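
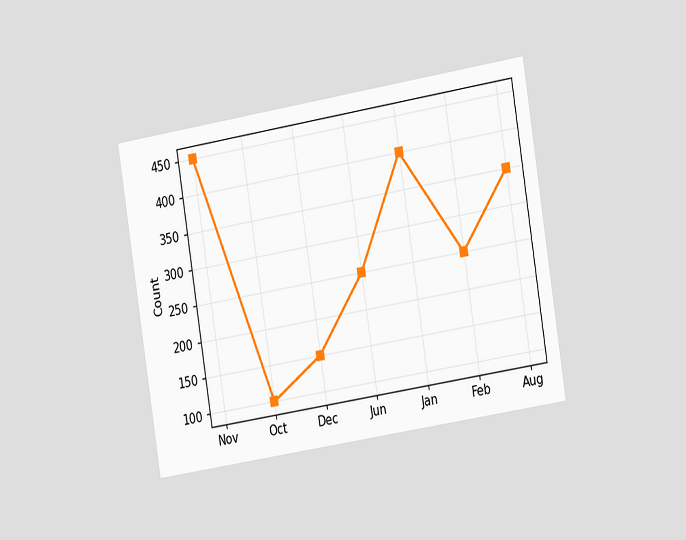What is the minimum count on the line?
The chart is tilted about 9° counter-clockwise and viewed slightly from the right. The lowest point is at Oct, and reading across to the y-axis gives 100.

100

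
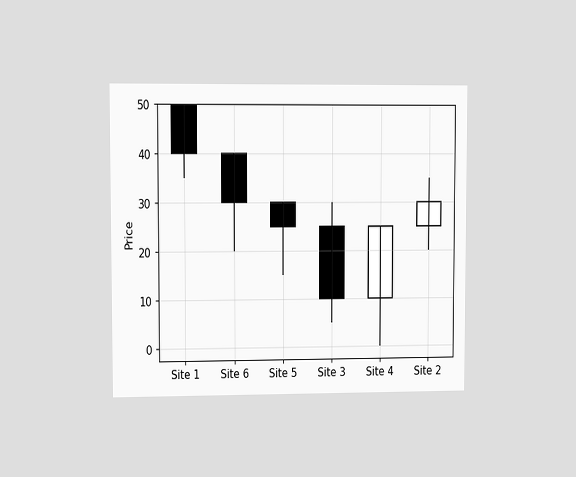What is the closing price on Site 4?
The chart is viewed at a slight angle. The Site 4 candle closes at 25.

25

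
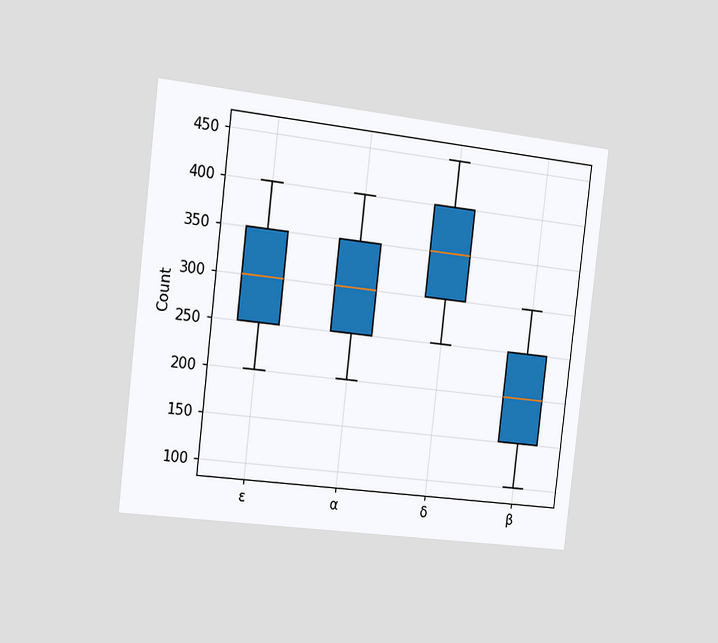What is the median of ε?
300

The chart is tilted about 7° clockwise and viewed slightly from the left. The median line in the ε box sits at 300.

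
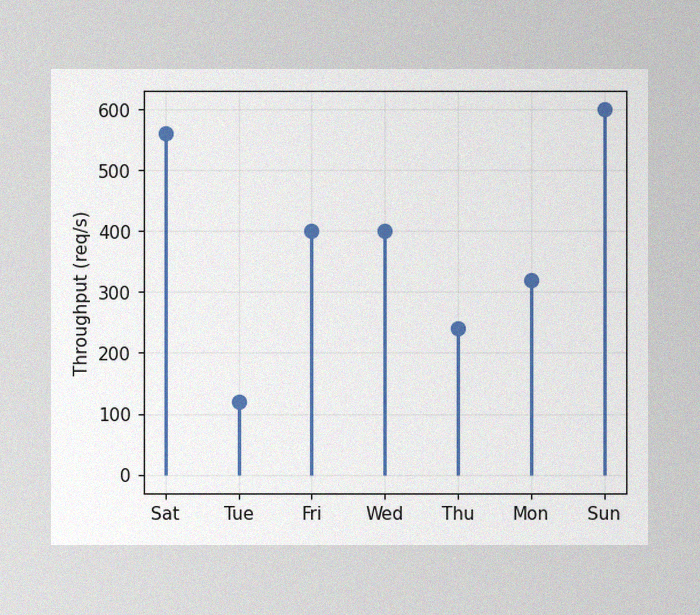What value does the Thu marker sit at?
The image has some photo noise and uneven lighting. The Thu marker sits at 240req/s.

240req/s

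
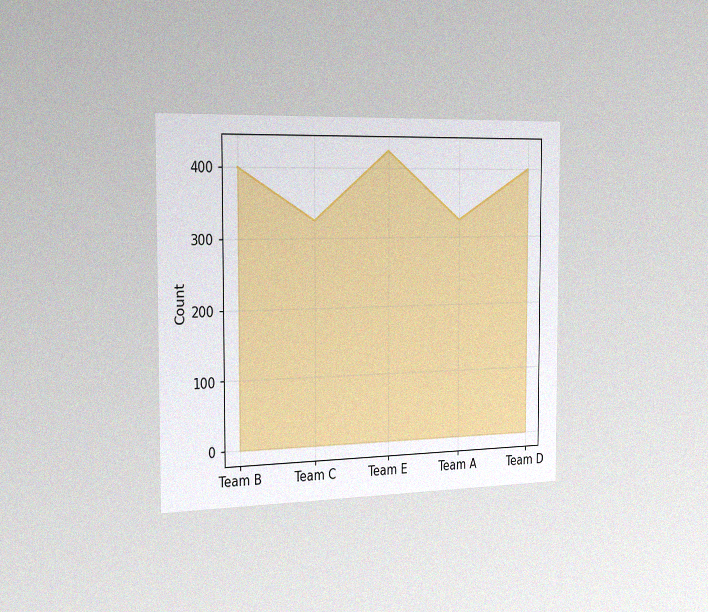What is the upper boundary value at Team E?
The chart is viewed slightly from the left, with some photo noise. At Team E the upper boundary is at 425.

425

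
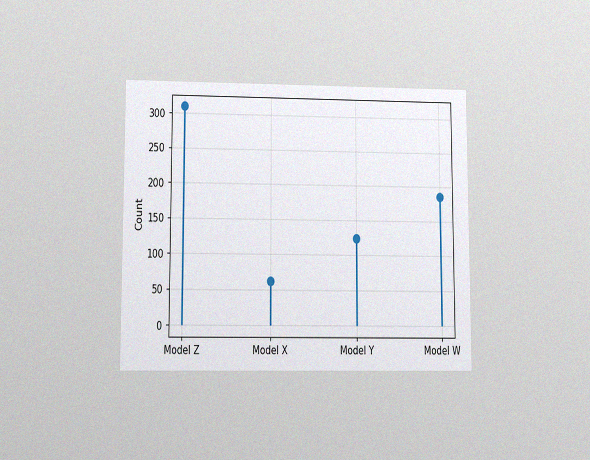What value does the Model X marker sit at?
62

The chart is viewed at a slight angle, with some photo noise. The Model X marker sits at 62.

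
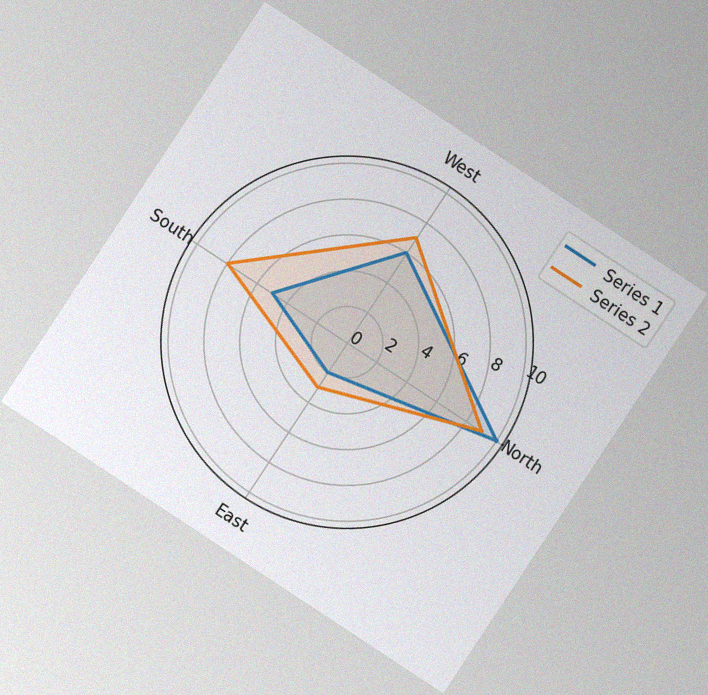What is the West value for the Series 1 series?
6

The chart is tilted about 33° clockwise, with some photo noise. On the West axis, Series 1 reaches 6.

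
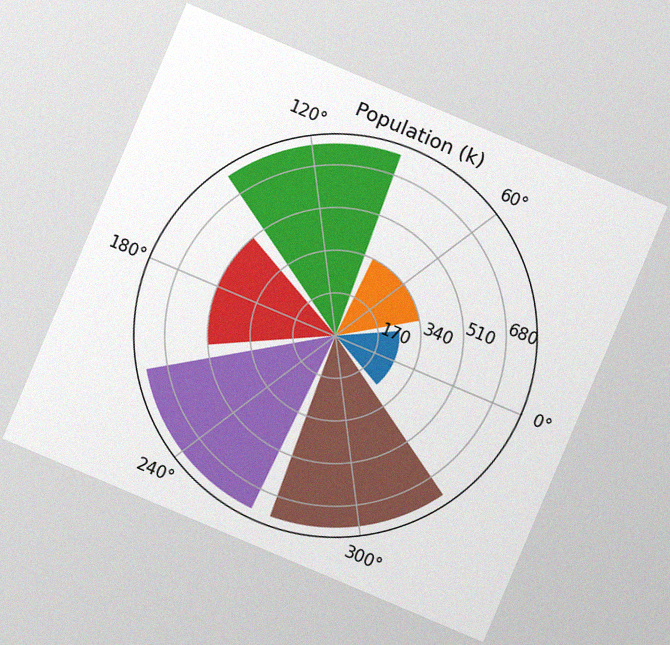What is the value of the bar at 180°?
510k

The chart is tilted about 23° clockwise, with some photo noise. The bar at 180° reaches 510k on the radial axis.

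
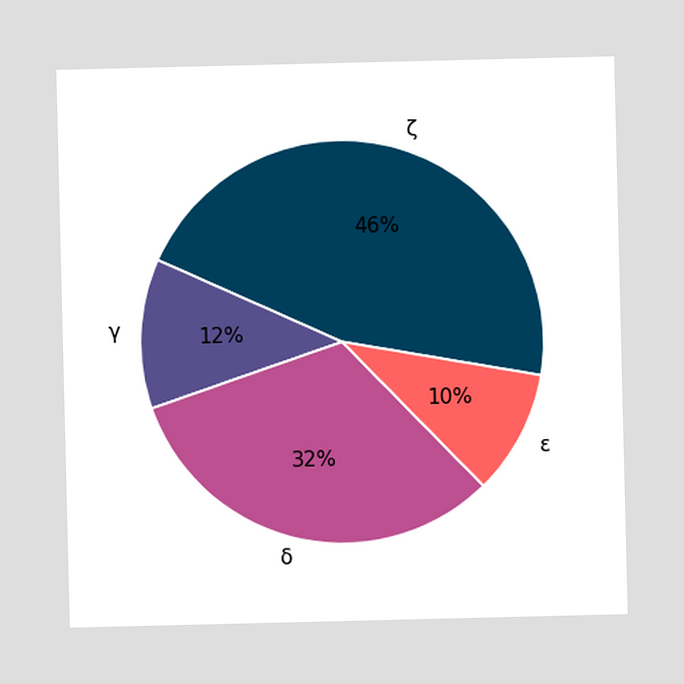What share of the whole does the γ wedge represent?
The γ slice takes up 12% of the pie.

12%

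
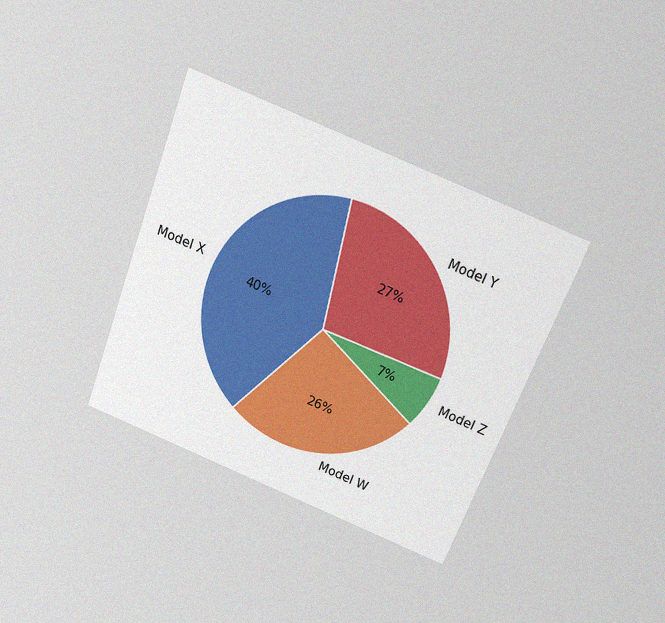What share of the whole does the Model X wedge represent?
40%

The chart is tilted about 21° clockwise and viewed slightly from above, with some photo noise. The Model X slice takes up 40% of the pie.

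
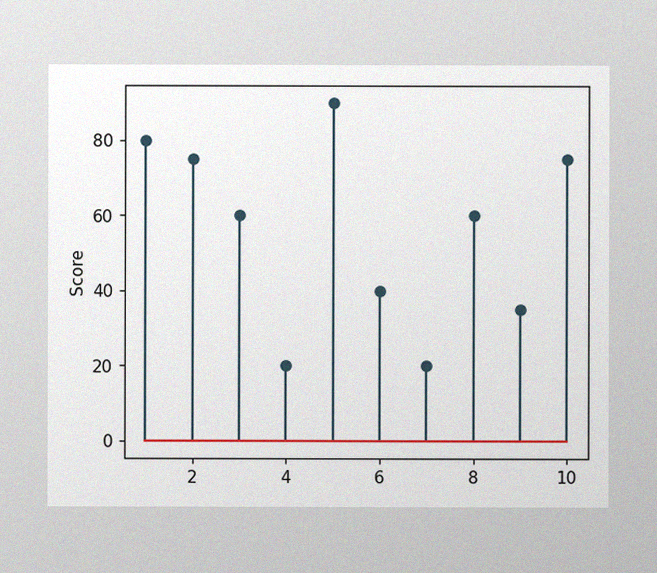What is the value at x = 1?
80

The image has some photo noise and uneven lighting. The stem at x=1 reaches 80.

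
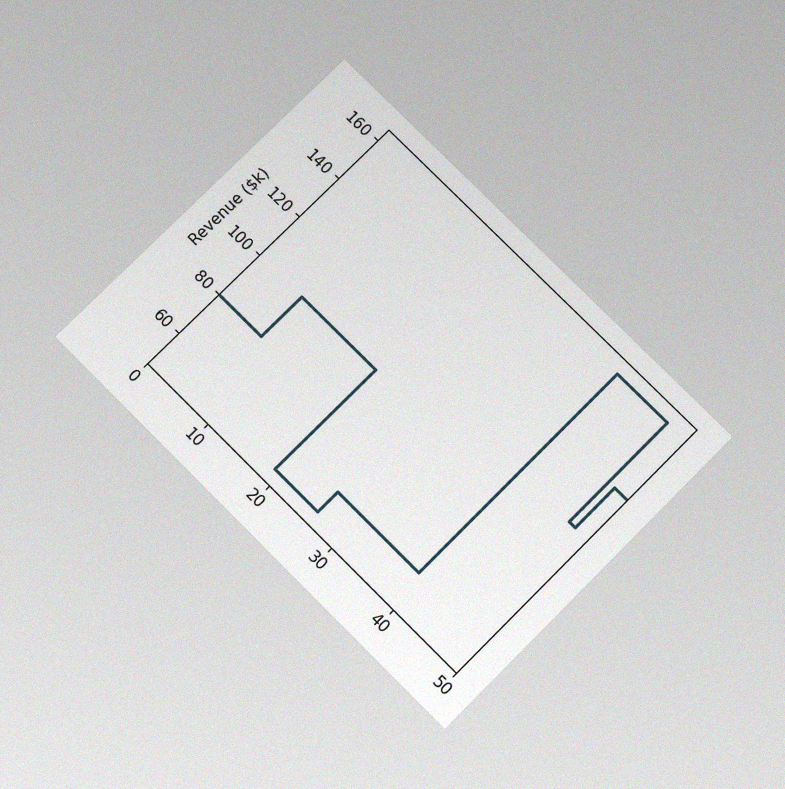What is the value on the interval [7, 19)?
The chart is tilted about 45° clockwise and viewed slightly from below, with some photo noise. On [7, 19) the step sits at $100k.

$100k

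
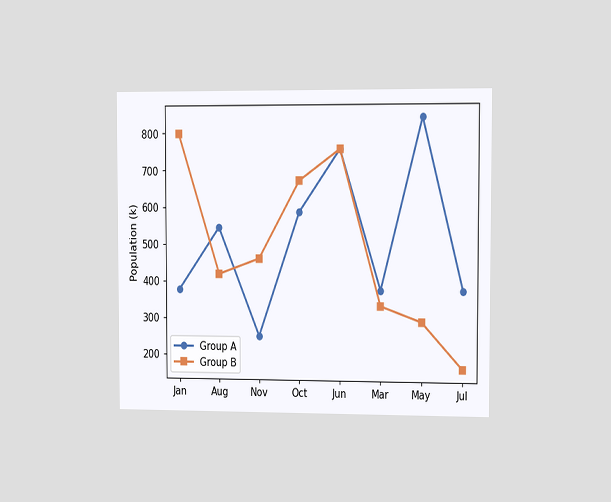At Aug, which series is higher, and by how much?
Group A, by 126k

The chart is viewed slightly from the right. At Aug, Group A sits above the other line by 126k.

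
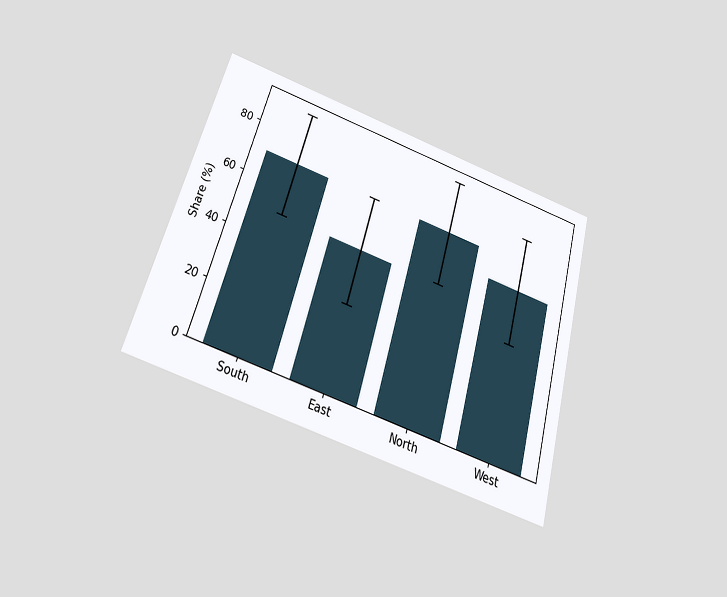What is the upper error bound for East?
70%

The chart is tilted about 16° clockwise and viewed slightly from below. The East bar's upper whisker reaches 70%.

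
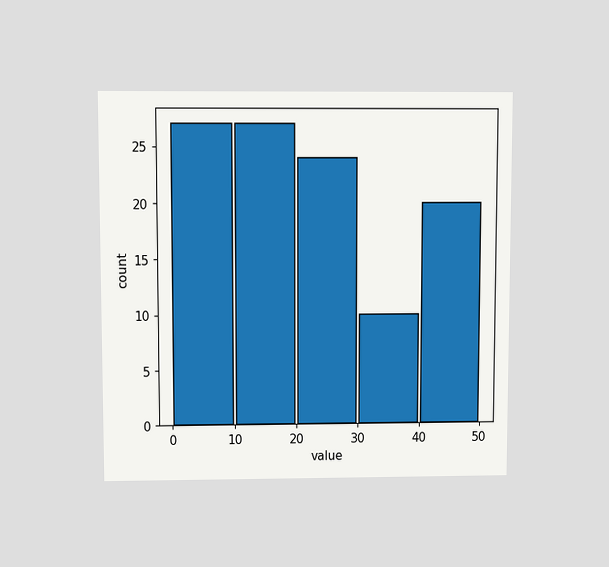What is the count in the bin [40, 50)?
The chart is viewed slightly from above. The [40, 50) bin has height 20.

20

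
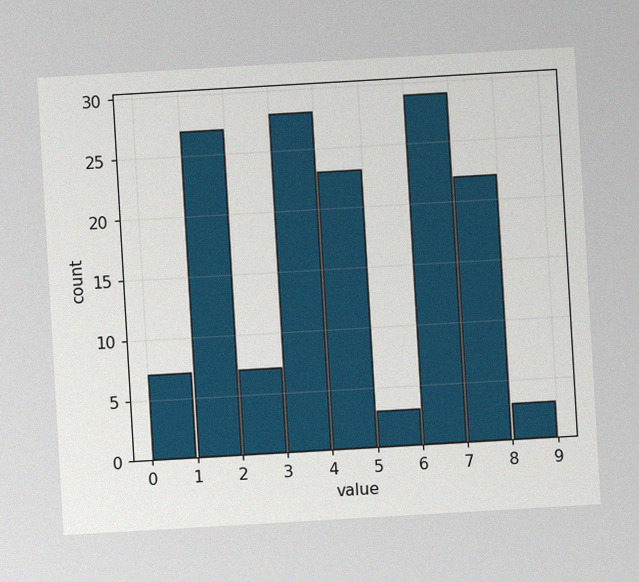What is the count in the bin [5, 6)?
3

The chart is tilted about 3° counter-clockwise, with some photo noise. The [5, 6) bin has height 3.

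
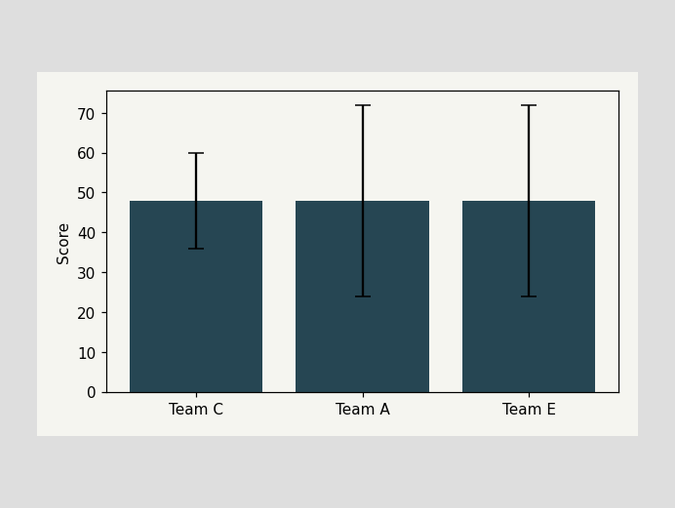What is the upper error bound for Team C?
The Team C bar's upper whisker reaches 60.

60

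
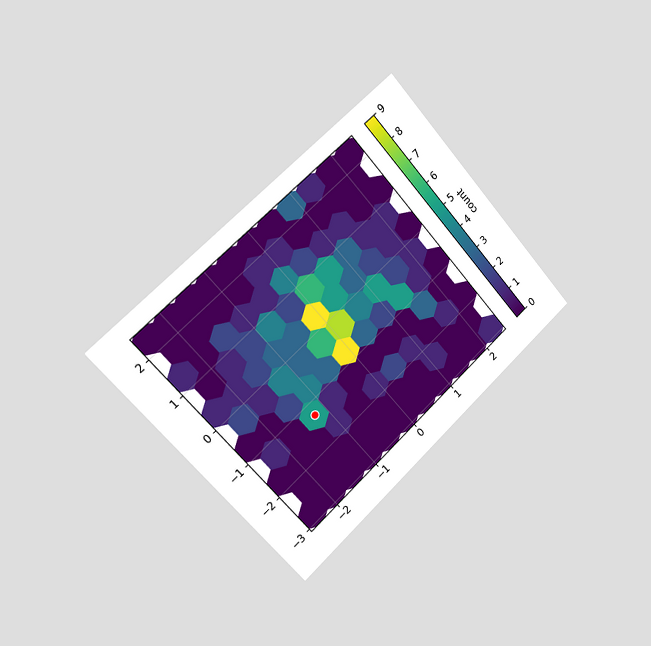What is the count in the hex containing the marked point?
5

The chart is tilted about 42° counter-clockwise and viewed slightly from the left. The marked hex reads 5 on the colorbar.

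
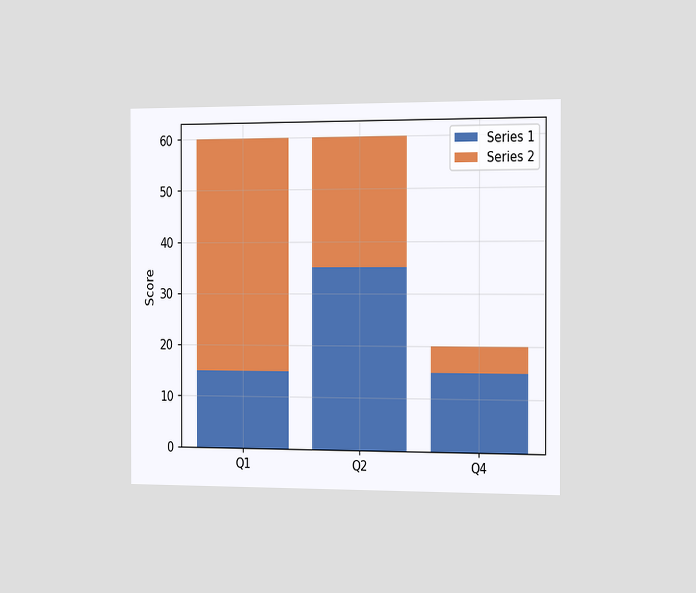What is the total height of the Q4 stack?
20

The chart is viewed slightly from the right. The Q4 stack's top reaches 20 on the y-axis.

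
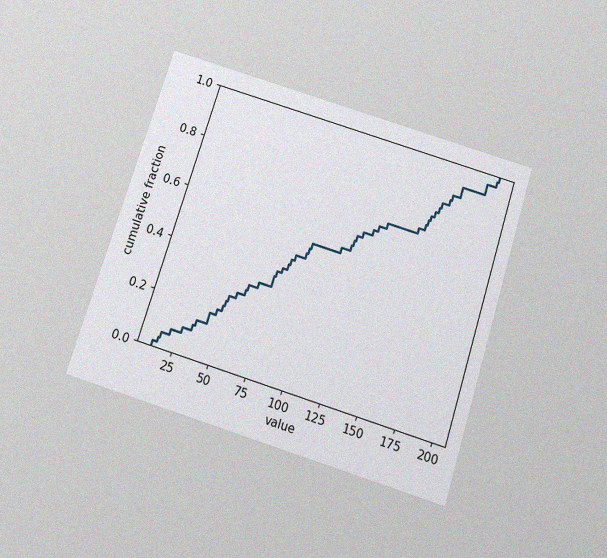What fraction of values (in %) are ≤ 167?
84%

The chart is tilted about 18° clockwise and viewed slightly from below, with some photo noise. At x=167 the ECDF step is at 84%.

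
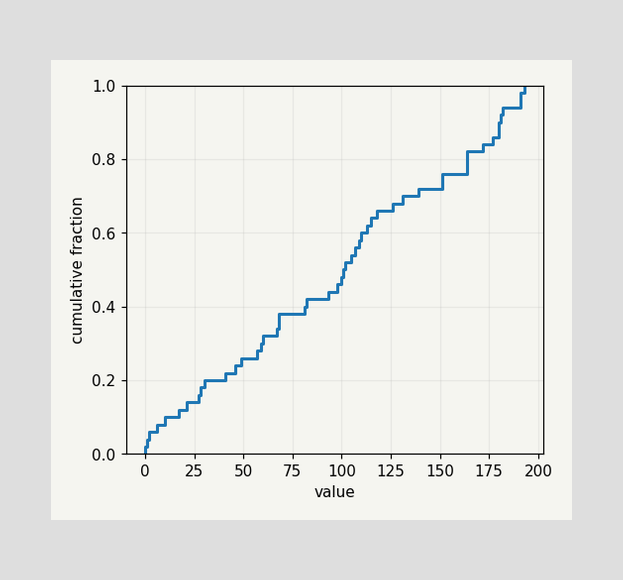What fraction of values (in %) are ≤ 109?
At x=109 the ECDF step is at 58%.

58%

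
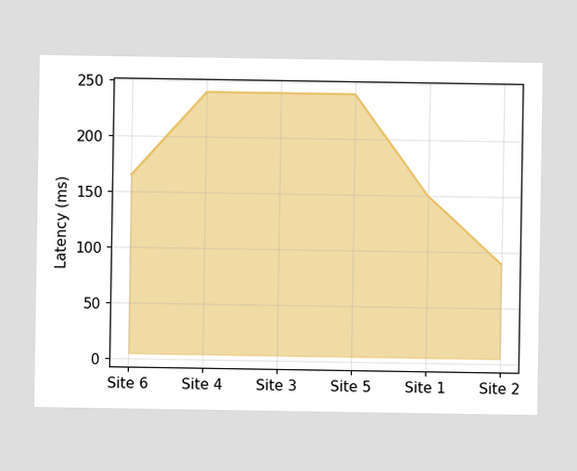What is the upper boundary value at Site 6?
At Site 6 the upper boundary is at 165ms.

165ms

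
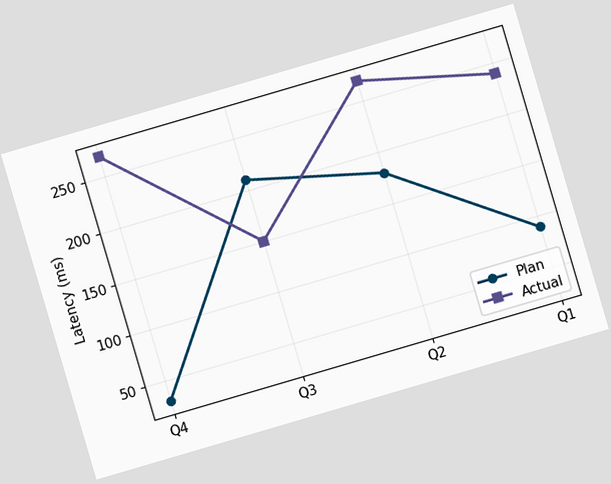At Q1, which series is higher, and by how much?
Actual, by 150ms

The chart is tilted about 16° counter-clockwise. At Q1, Actual sits above the other line by 150ms.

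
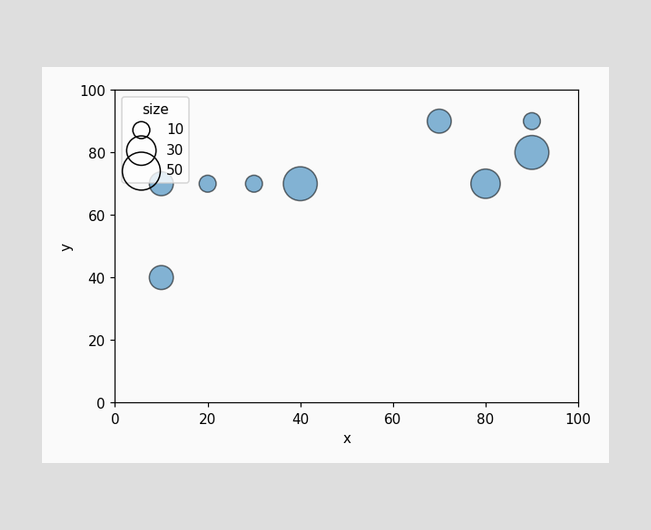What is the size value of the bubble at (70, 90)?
Matching the bubble at (70, 90) against the size legend gives 20.

20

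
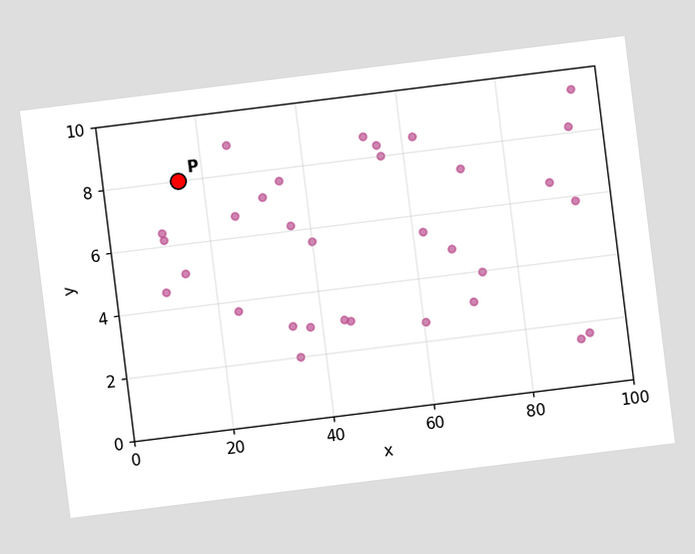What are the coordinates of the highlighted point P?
The chart is tilted about 7° counter-clockwise. Following the gridlines from P to each axis, P sits at (15, 8).

(15, 8)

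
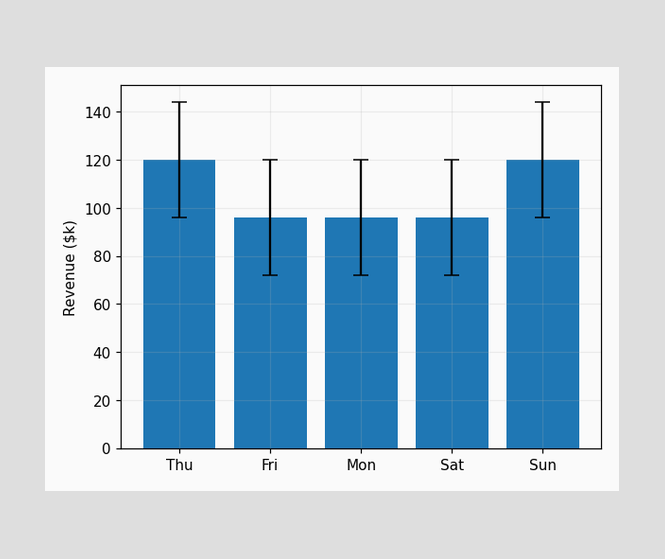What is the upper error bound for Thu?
The Thu bar's upper whisker reaches $144k.

$144k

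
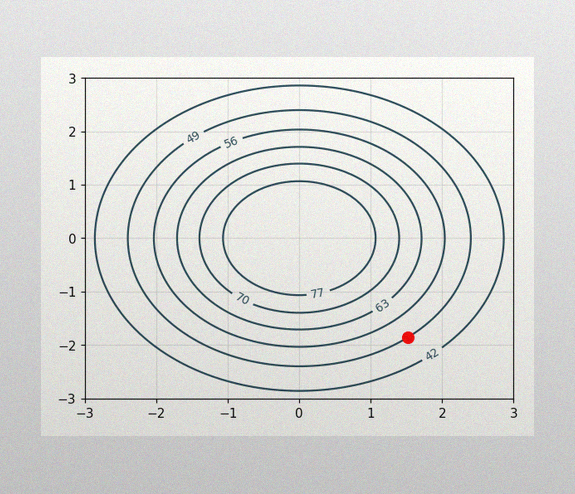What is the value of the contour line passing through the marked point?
49

The image has some photo noise and uneven lighting. The marked point sits on the contour labelled 49.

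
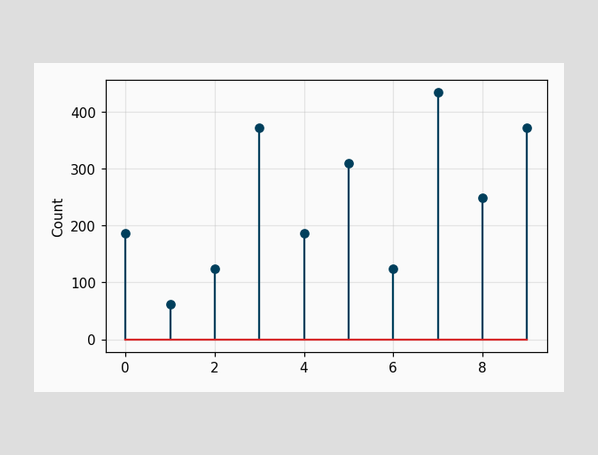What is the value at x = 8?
The stem at x=8 reaches 248.

248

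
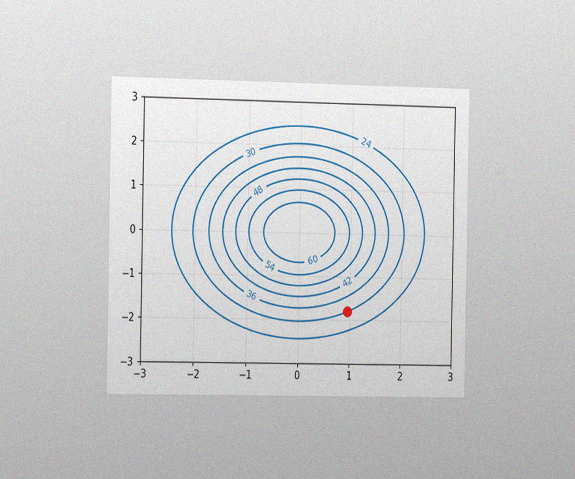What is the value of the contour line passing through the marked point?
The chart is viewed slightly from the left, with some photo noise. The marked point sits on the contour labelled 30.

30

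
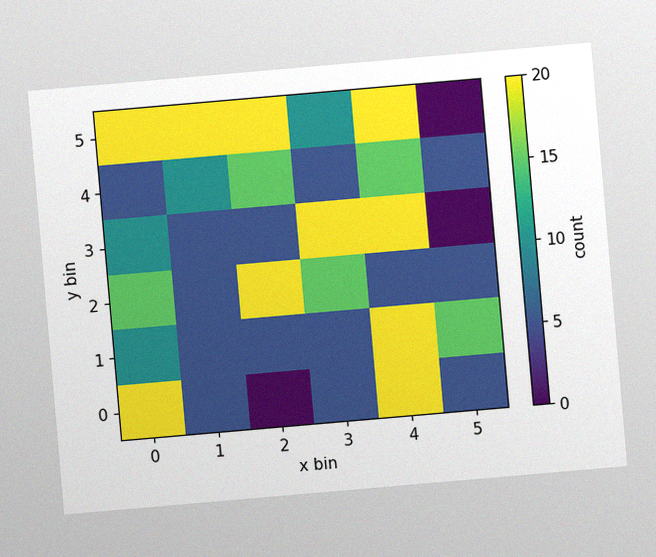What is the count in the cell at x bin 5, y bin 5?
0

The chart is tilted about 5° counter-clockwise, with some photo noise. Matching the cell (5, 5) against the colorbar gives 0.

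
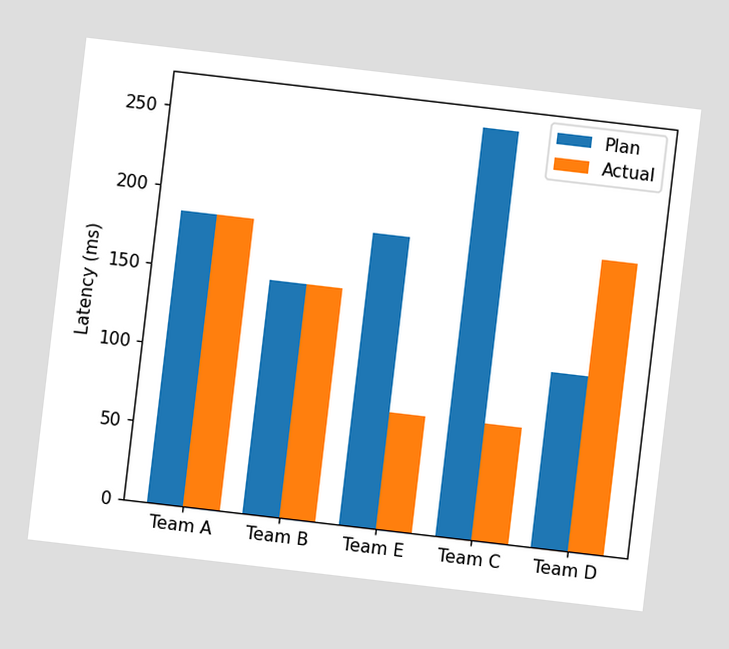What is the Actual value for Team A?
185ms

The chart is tilted about 7° clockwise. The Actual bar at Team A reaches 185ms on the y-axis.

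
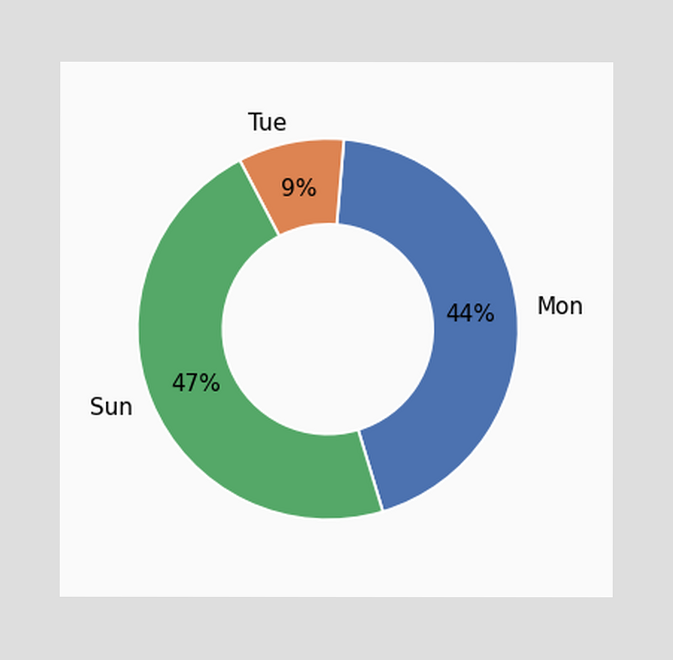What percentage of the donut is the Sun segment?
The Sun segment takes up 47% of the ring.

47%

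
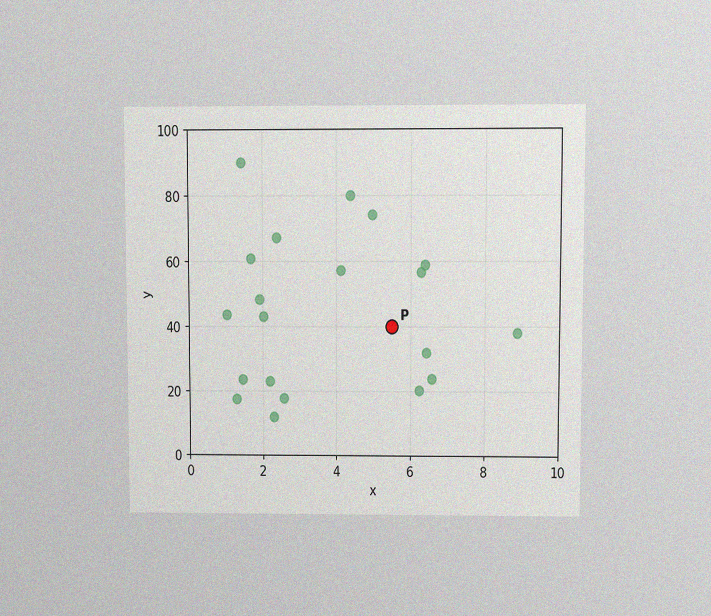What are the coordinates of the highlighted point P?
The chart is viewed at a slight angle, with some photo noise. Following the gridlines from P to each axis, P sits at (5.5, 40).

(5.5, 40)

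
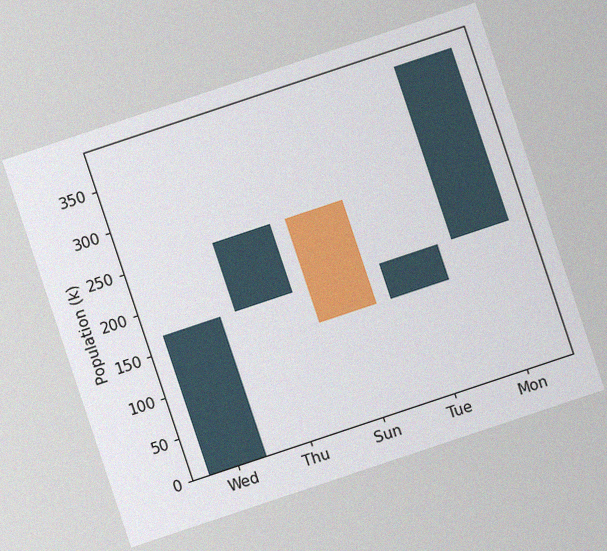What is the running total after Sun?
The chart is tilted about 18° counter-clockwise, with some photo noise. After Sun the running total reaches 126k.

126k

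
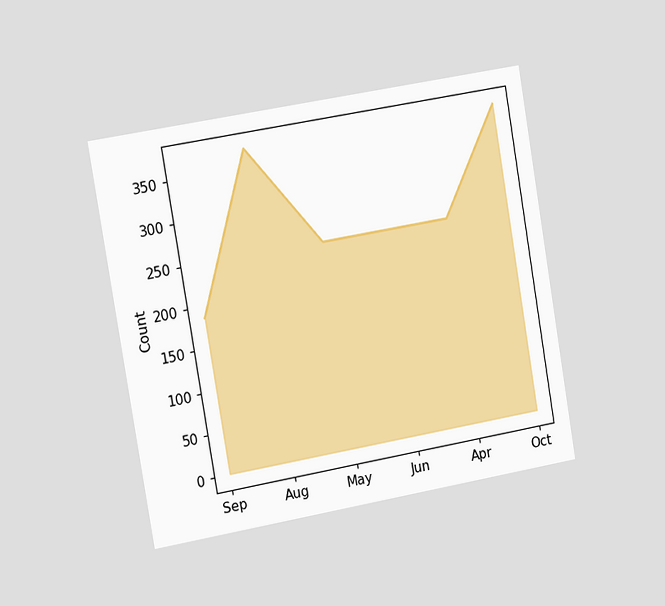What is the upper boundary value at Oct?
372

The chart is tilted about 10° counter-clockwise and viewed slightly from the left. At Oct the upper boundary is at 372.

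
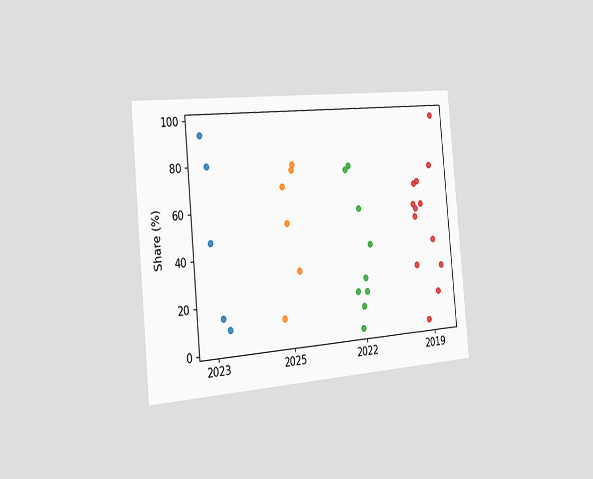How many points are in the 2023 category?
5

The chart is tilted about 5° counter-clockwise and viewed slightly from the left. Counting the markers in the 2023 column gives 5.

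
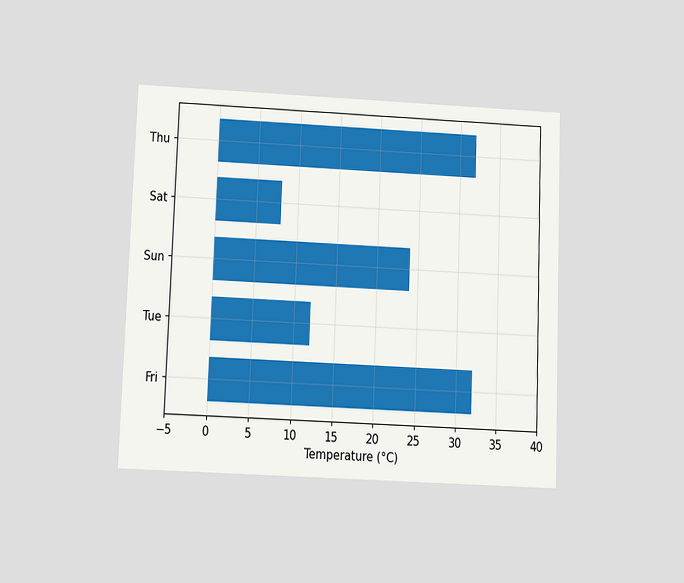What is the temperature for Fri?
32°C

The chart is tilted about 2° clockwise and viewed slightly from below. Reading along the chart's x-axis, the Fri bar reaches 32°C.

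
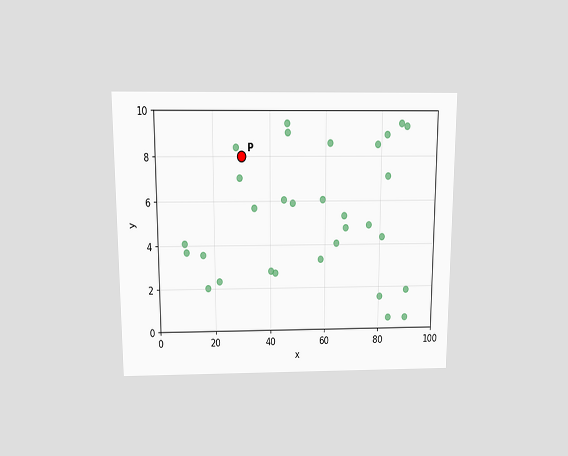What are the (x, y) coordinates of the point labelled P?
The chart is viewed slightly from above. Following the gridlines from P to each axis, P sits at (30, 8).

(30, 8)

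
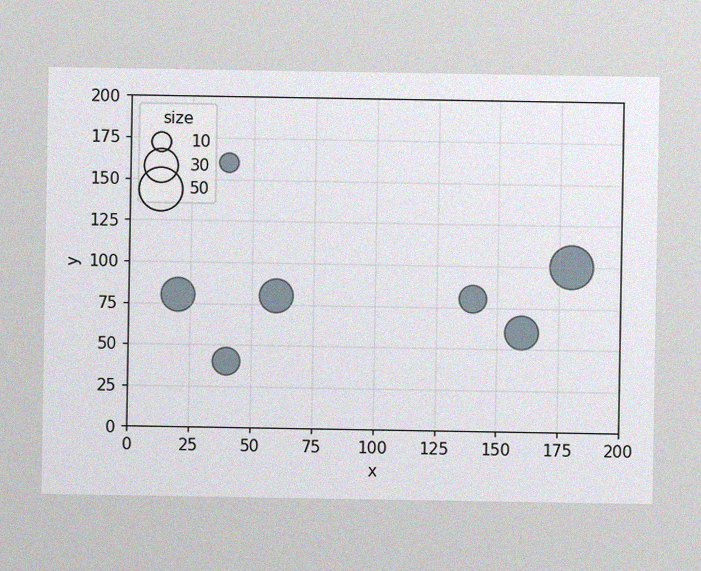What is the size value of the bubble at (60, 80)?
30

The image has some photo noise and uneven lighting. Matching the bubble at (60, 80) against the size legend gives 30.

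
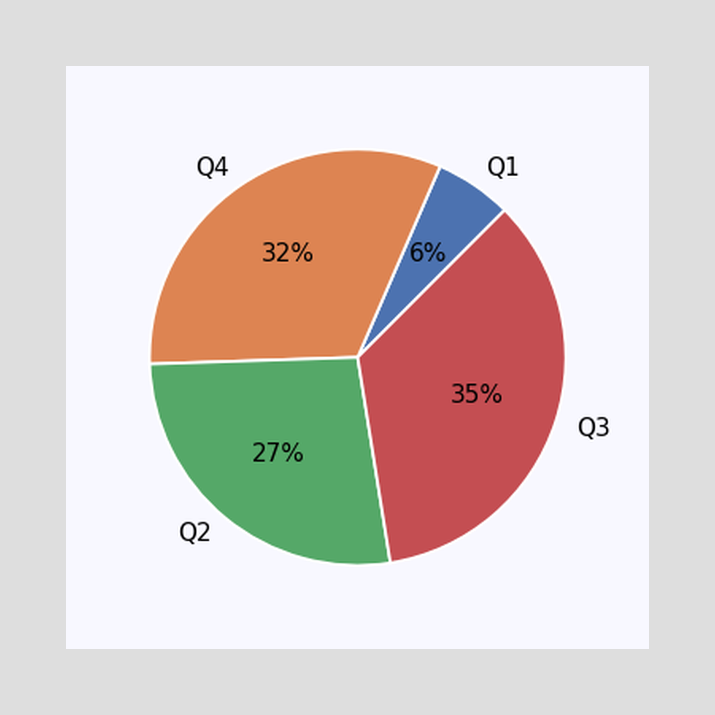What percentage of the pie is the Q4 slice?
The Q4 slice takes up 32% of the pie.

32%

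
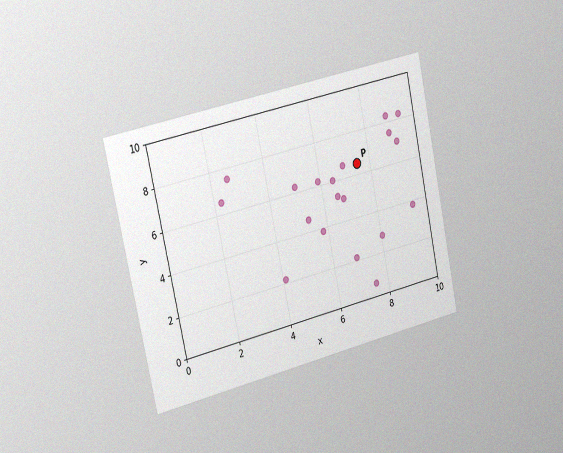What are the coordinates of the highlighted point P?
(7.5, 6.5)

The chart is tilted about 12° counter-clockwise and viewed slightly from the left, with some photo noise. Following the gridlines from P to each axis, P sits at (7.5, 6.5).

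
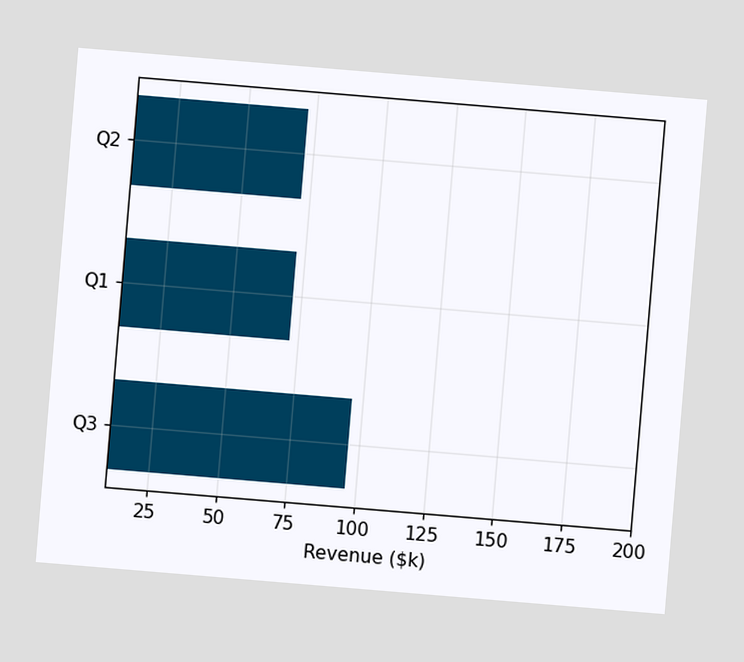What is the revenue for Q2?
The chart is tilted about 5° clockwise. Reading along the chart's x-axis, the Q2 bar reaches $72k.

$72k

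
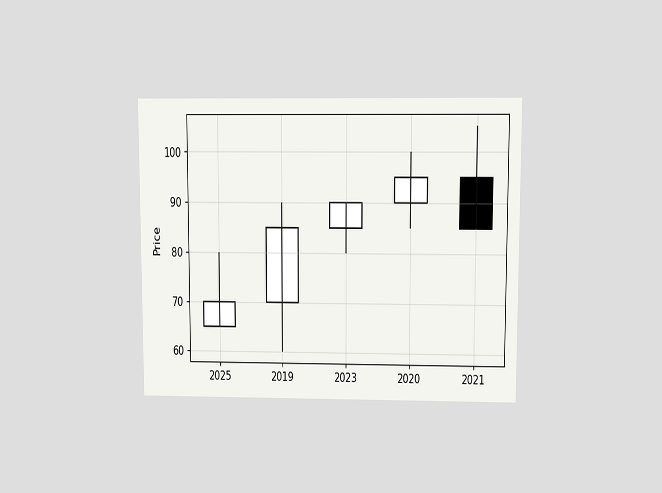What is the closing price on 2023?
The chart is viewed slightly from above. The 2023 candle closes at 90.

90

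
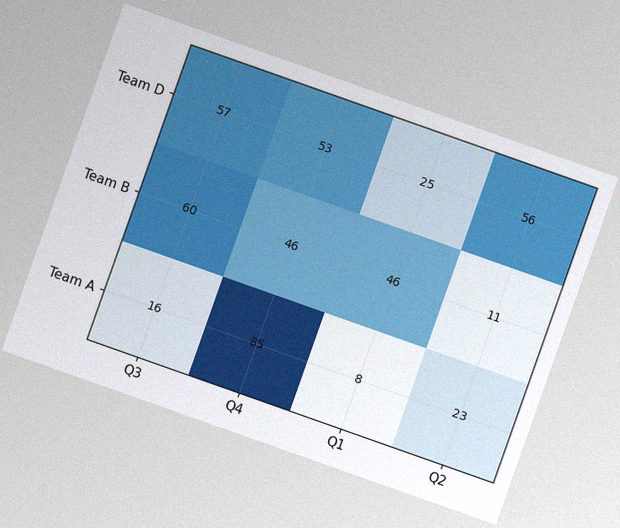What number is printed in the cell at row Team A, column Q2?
The chart is tilted about 19° clockwise, with some photo noise. The (Team A, Q2) cell reads 23.

23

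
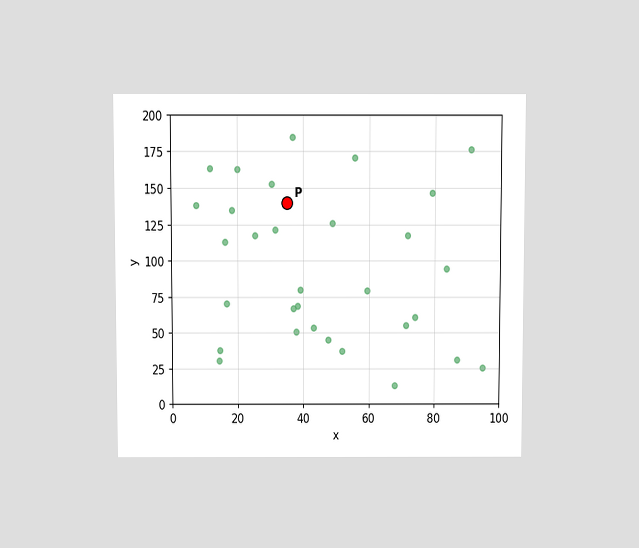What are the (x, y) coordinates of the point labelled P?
The chart is viewed slightly from above. Following the gridlines from P to each axis, P sits at (35, 140).

(35, 140)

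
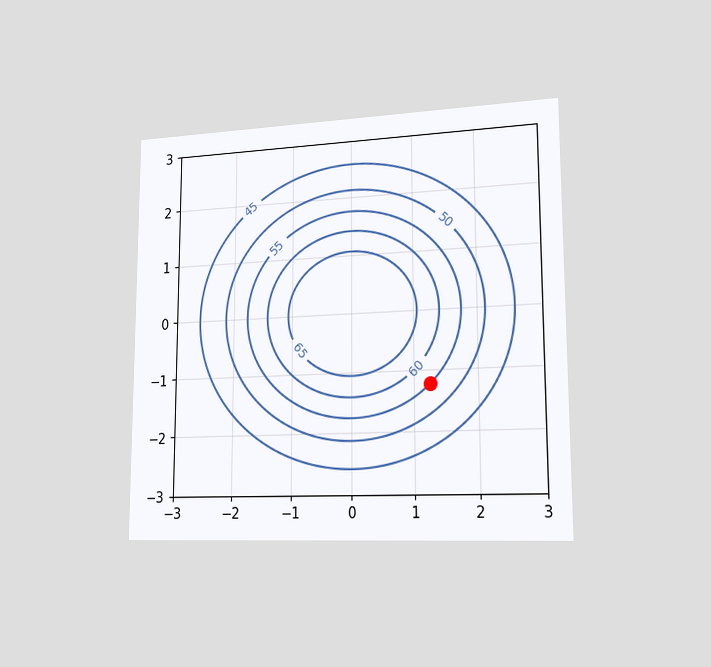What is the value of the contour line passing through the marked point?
The chart is viewed slightly from the right. The marked point sits on the contour labelled 55.

55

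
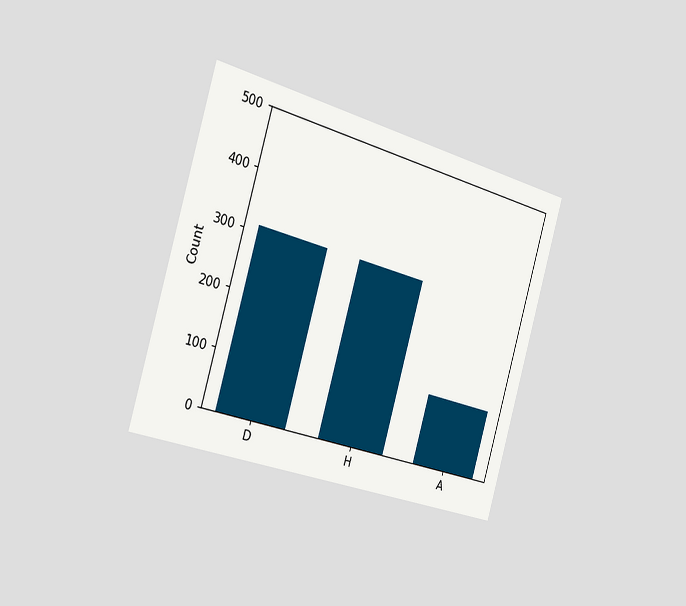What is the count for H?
The chart is tilted about 16° clockwise and viewed slightly from the left. Reading along the chart's y-axis, the H bar reaches 310.

310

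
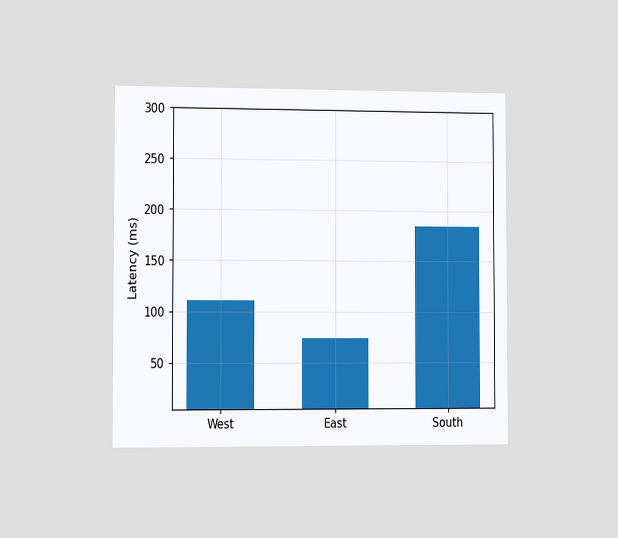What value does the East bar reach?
The chart is viewed slightly from the left. Reading along the chart's y-axis, the East bar reaches 74ms.

74ms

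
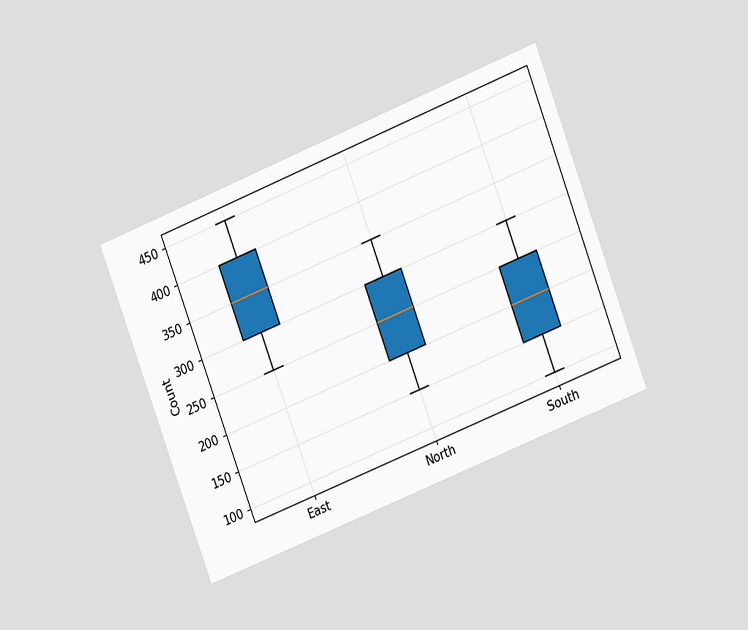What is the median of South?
The chart is tilted about 21° counter-clockwise and viewed at a slight angle. The median line in the South box sits at 200.

200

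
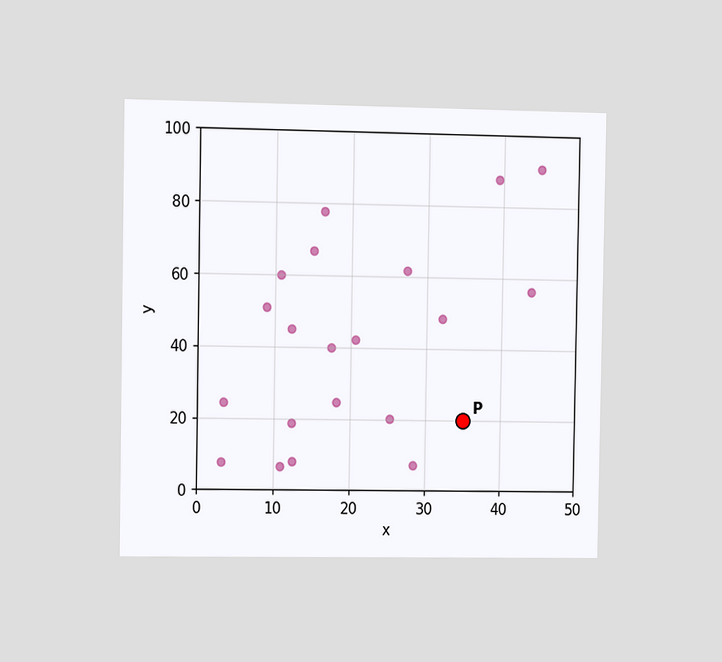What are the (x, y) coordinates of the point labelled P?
(35, 20)

The chart is viewed slightly from the left. Following the gridlines from P to each axis, P sits at (35, 20).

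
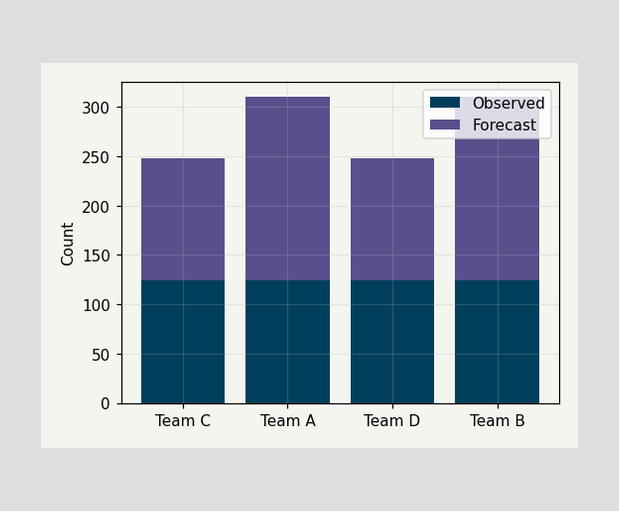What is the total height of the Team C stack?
The Team C stack's top reaches 248 on the y-axis.

248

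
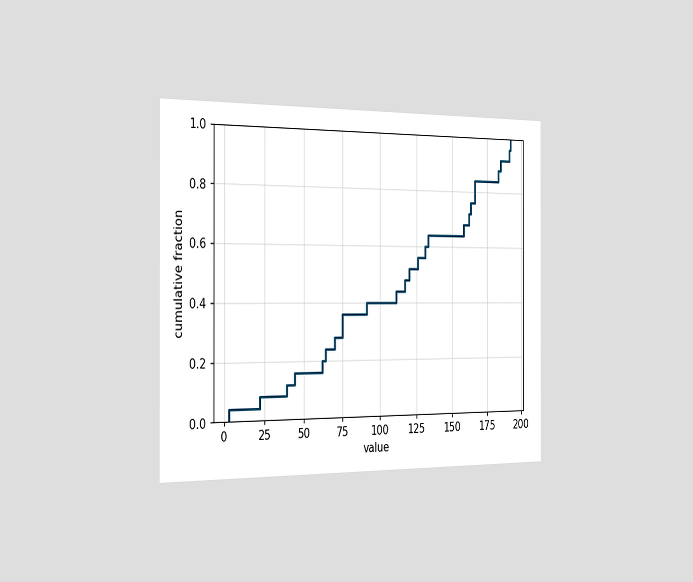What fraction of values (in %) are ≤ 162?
72%

The chart is viewed slightly from the left. At x=162 the ECDF step is at 72%.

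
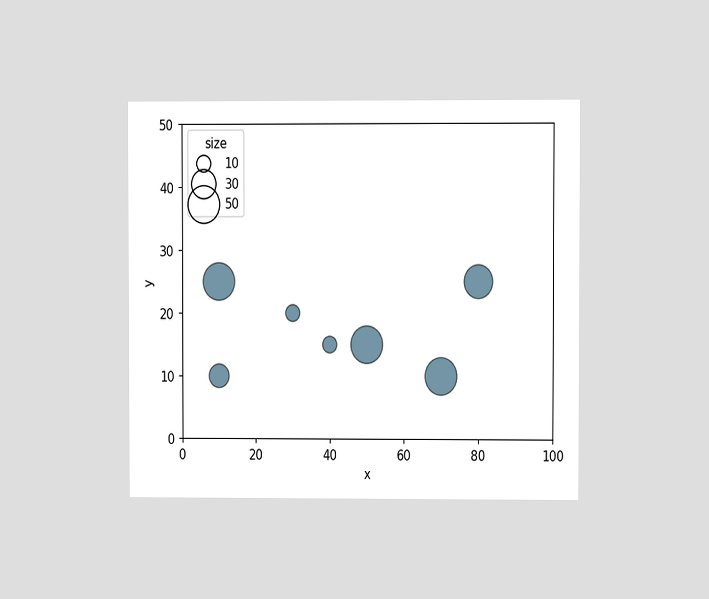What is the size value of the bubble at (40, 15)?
The chart is viewed at a slight angle. Matching the bubble at (40, 15) against the size legend gives 10.

10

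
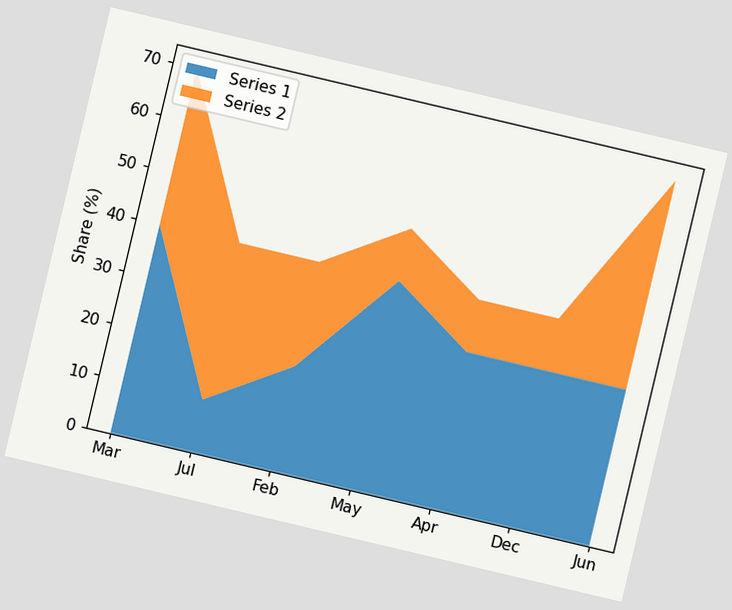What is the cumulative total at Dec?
The chart is tilted about 13° clockwise. The stacked total at Dec reaches 40%.

40%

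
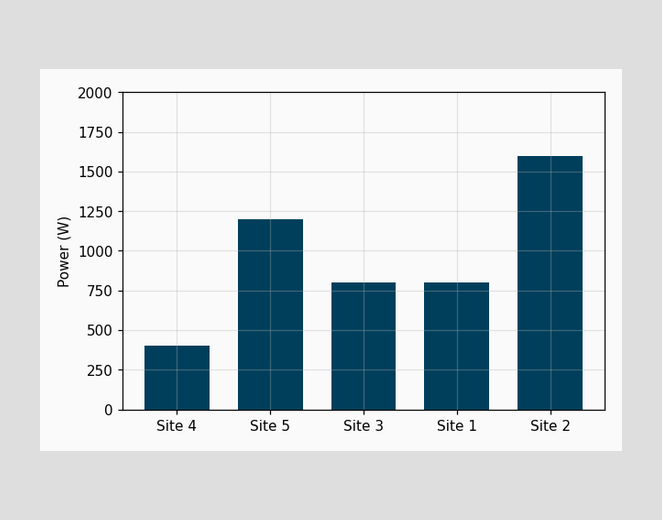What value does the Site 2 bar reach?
1600W

Reading along the chart's y-axis, the Site 2 bar reaches 1600W.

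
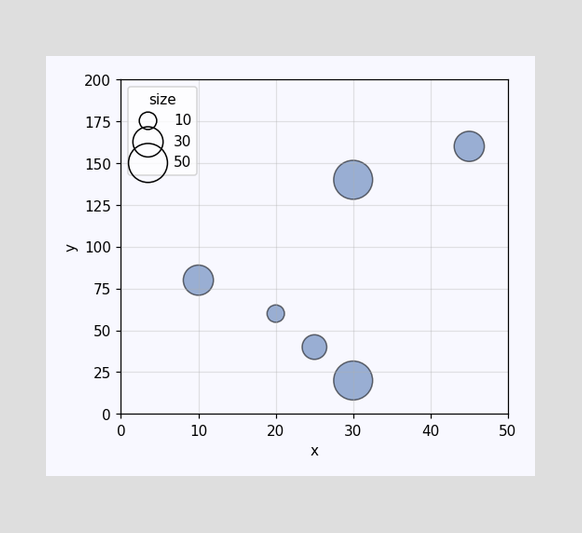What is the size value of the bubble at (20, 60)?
Matching the bubble at (20, 60) against the size legend gives 10.

10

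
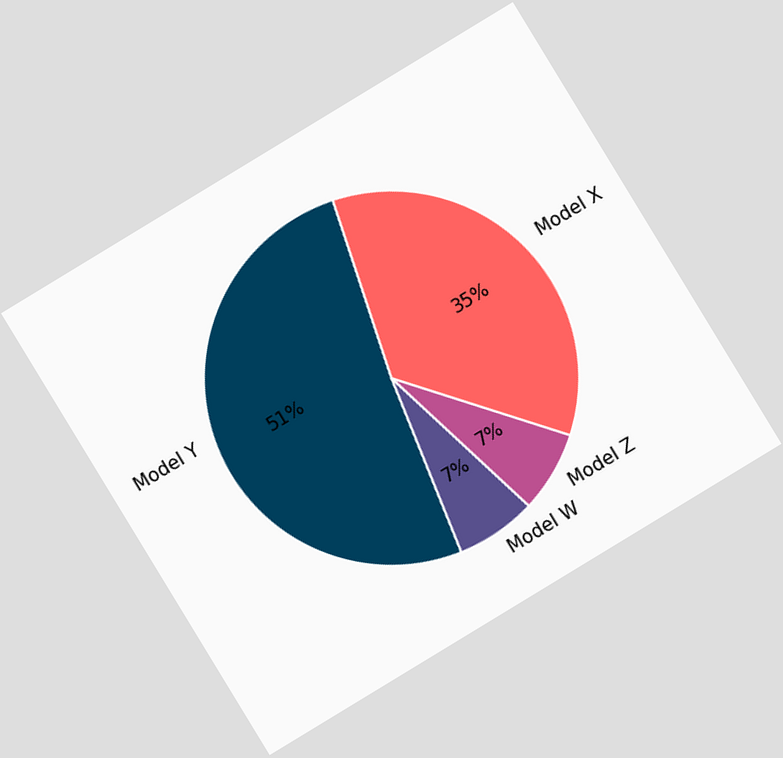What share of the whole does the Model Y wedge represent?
51%

The chart is tilted about 31° counter-clockwise. The Model Y slice takes up 51% of the pie.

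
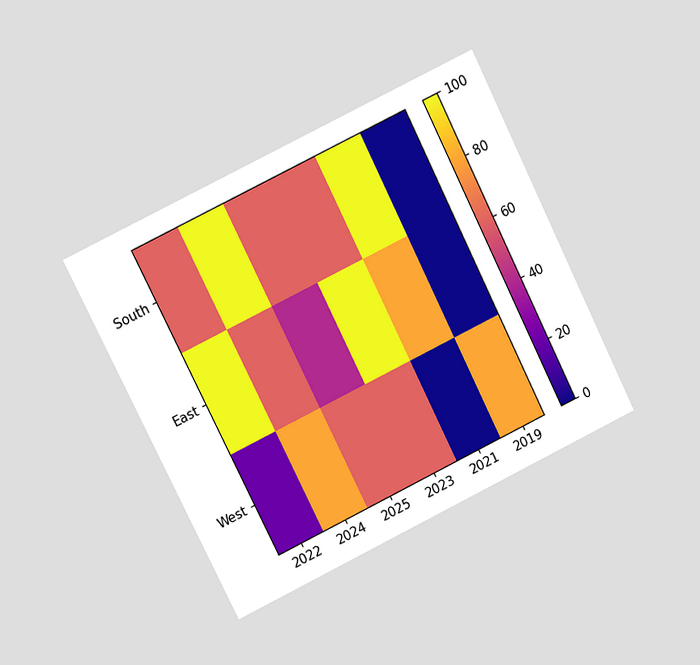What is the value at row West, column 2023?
The chart is tilted about 26° counter-clockwise and viewed at a slight angle. Matching cell (West, 2023) against the colorbar gives 60.

60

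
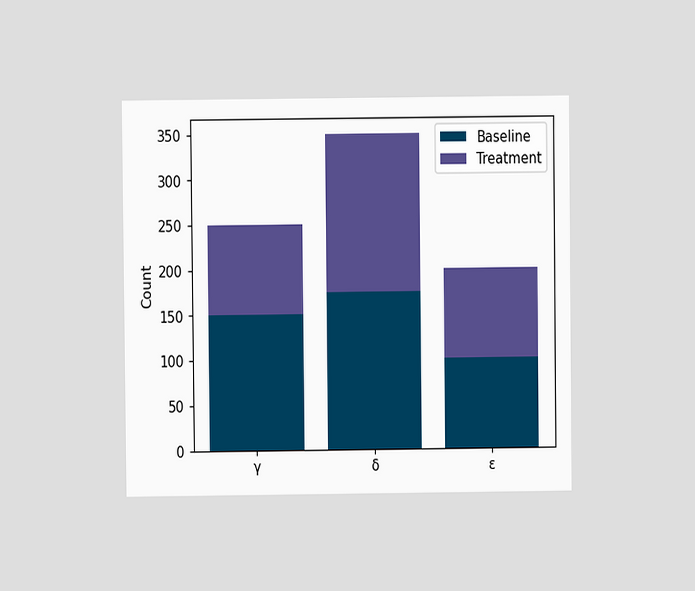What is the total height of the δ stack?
The chart is viewed at a slight angle. The δ stack's top reaches 350 on the y-axis.

350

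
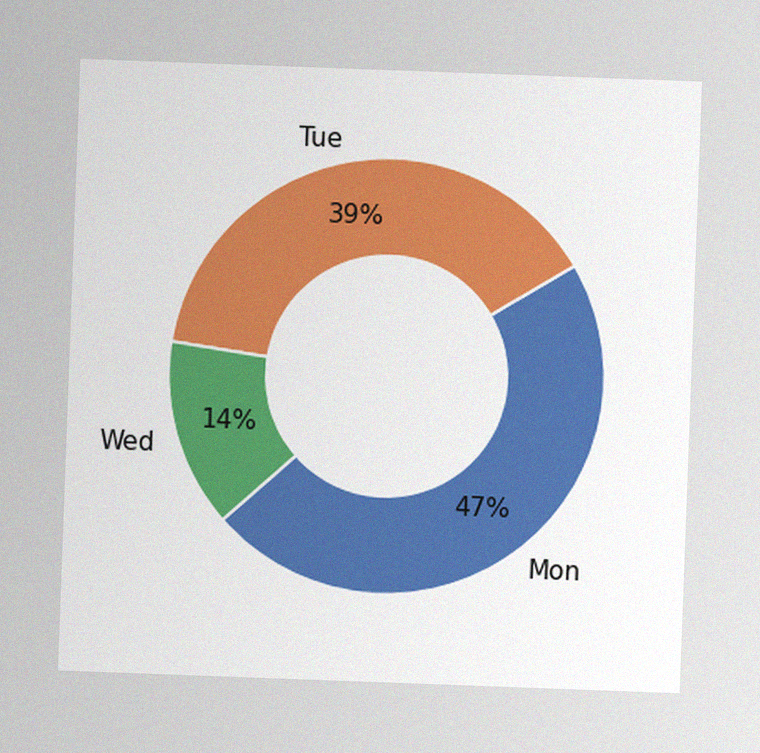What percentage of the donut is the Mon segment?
The chart is tilted about 2° clockwise, with some photo noise. The Mon segment takes up 47% of the ring.

47%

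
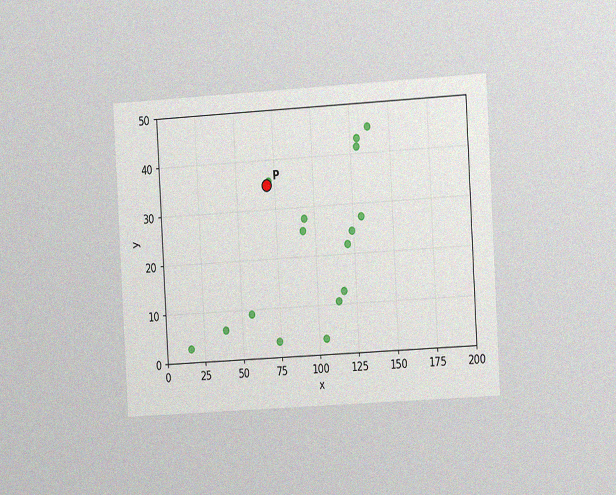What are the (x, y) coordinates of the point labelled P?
The chart is tilted about 3° counter-clockwise and viewed slightly from the right, with some photo noise. Following the gridlines from P to each axis, P sits at (70, 35).

(70, 35)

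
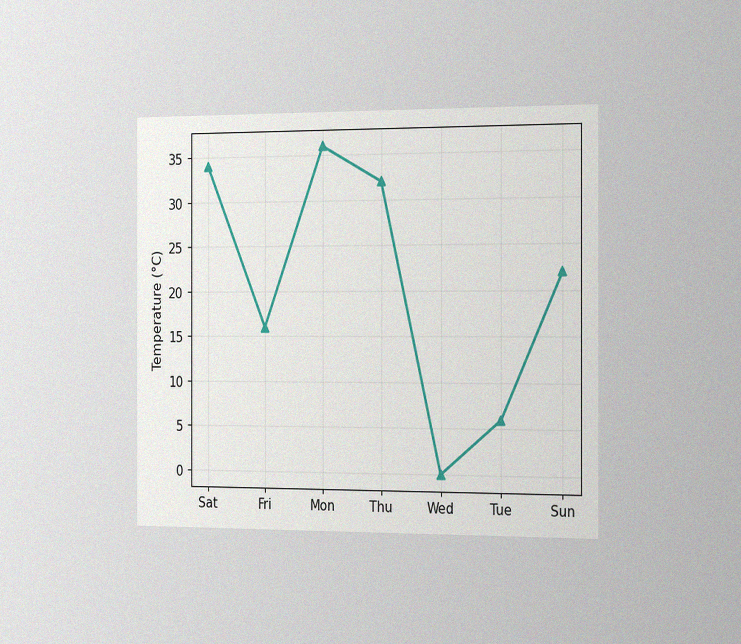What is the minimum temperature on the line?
The chart is viewed slightly from the right, with some photo noise. The lowest point is at Wed, and reading across to the y-axis gives 0°C.

0°C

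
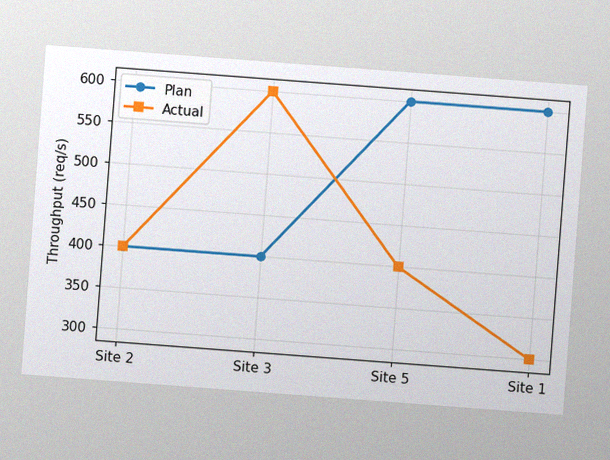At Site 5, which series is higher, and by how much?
Plan, by 200req/s

The chart is tilted about 4° clockwise, with some photo noise. At Site 5, Plan sits above the other line by 200req/s.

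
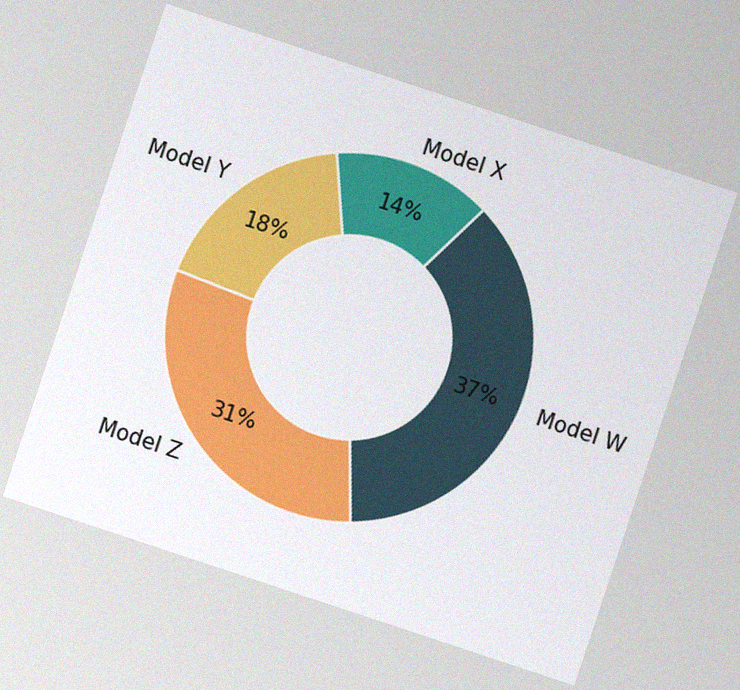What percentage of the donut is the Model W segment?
The chart is tilted about 18° clockwise, with some photo noise. The Model W segment takes up 37% of the ring.

37%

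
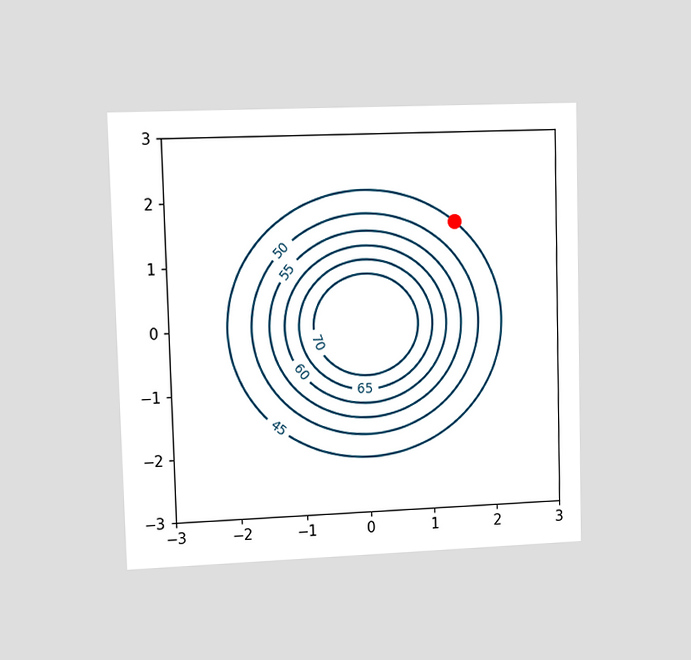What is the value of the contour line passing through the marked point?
45

The chart is viewed at a slight angle. The marked point sits on the contour labelled 45.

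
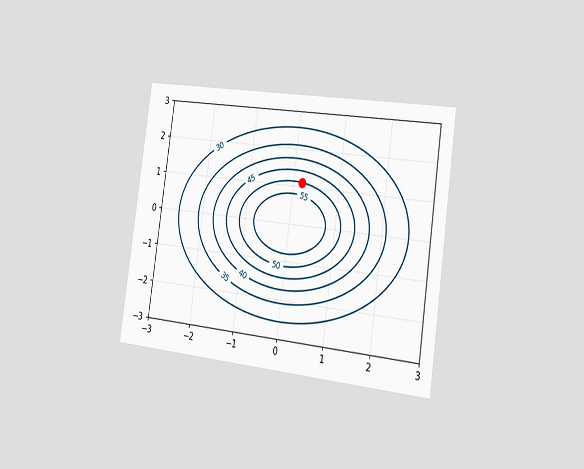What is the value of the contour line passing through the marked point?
50

The chart is tilted about 8° clockwise and viewed slightly from the right. The marked point sits on the contour labelled 50.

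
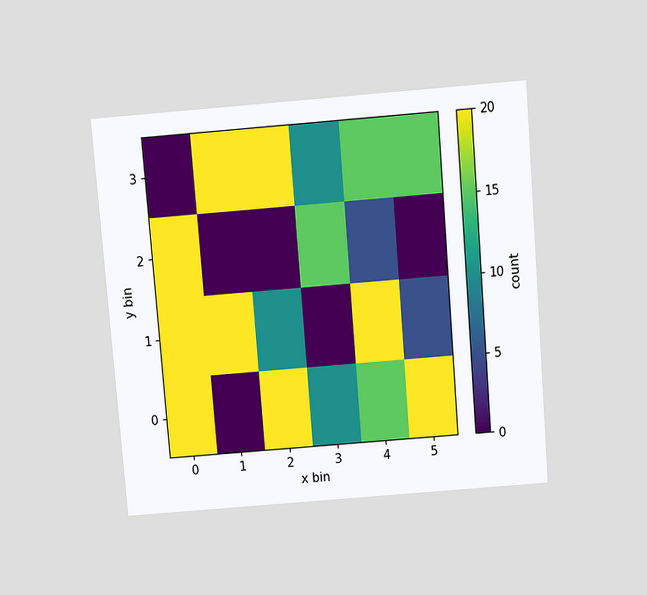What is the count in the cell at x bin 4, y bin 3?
15

The chart is tilted about 5° counter-clockwise and viewed slightly from above. Matching the cell (4, 3) against the colorbar gives 15.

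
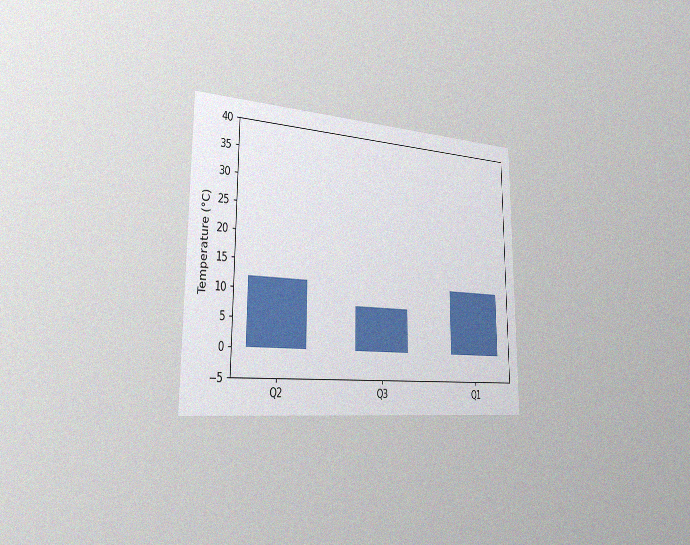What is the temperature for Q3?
8°C

The chart is viewed slightly from the left, with some photo noise. Reading along the chart's y-axis, the Q3 bar reaches 8°C.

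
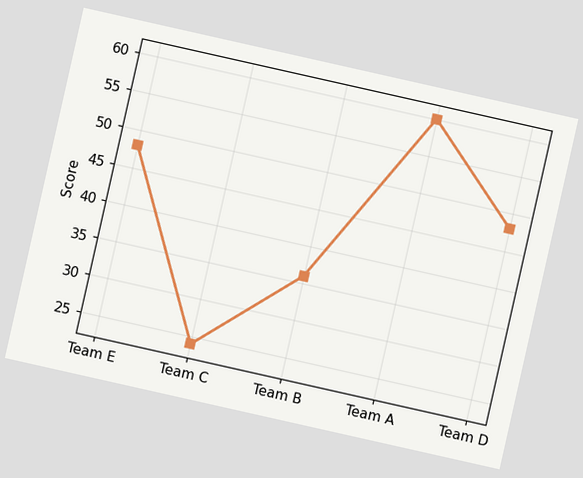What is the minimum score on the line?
24

The chart is tilted about 13° clockwise. The lowest point is at Team C, and reading across to the y-axis gives 24.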